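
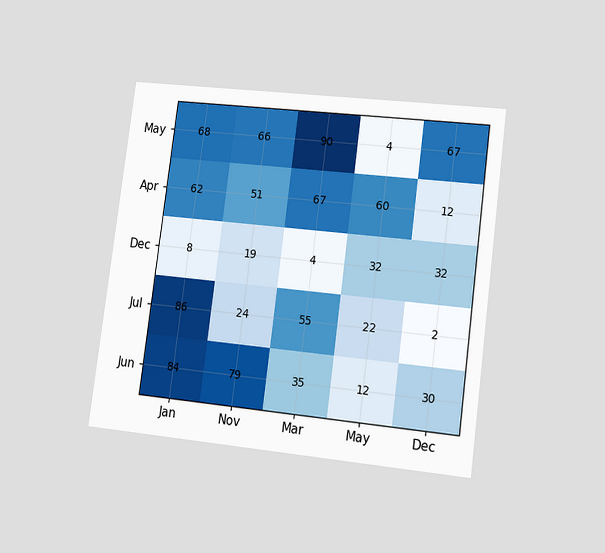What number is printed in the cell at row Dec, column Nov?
The chart is tilted about 7° clockwise and viewed at a slight angle. The (Dec, Nov) cell reads 19.

19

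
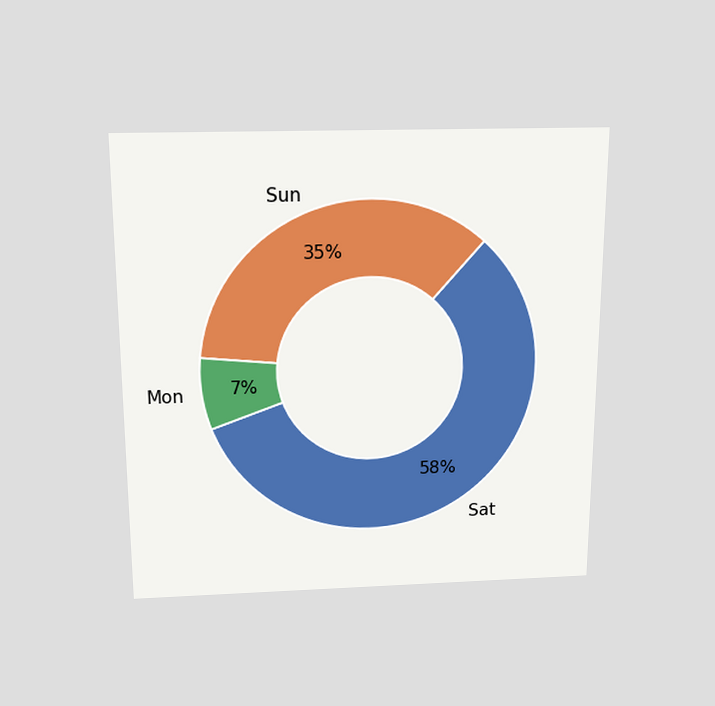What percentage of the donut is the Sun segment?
35%

The chart is viewed slightly from above. The Sun segment takes up 35% of the ring.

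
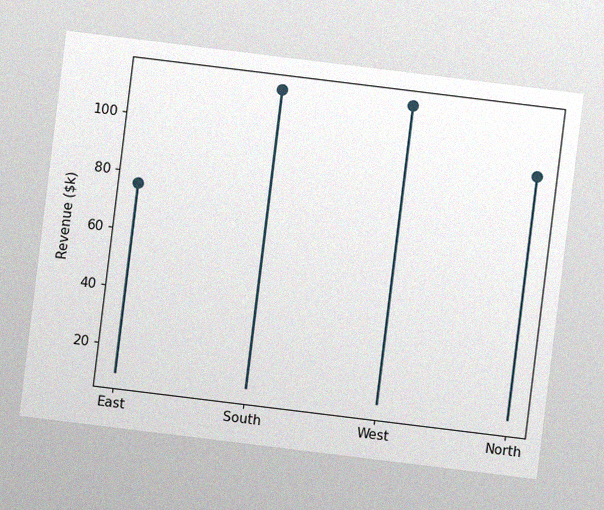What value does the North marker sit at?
The chart is tilted about 7° clockwise, with some photo noise. The North marker sits at $95k.

$95k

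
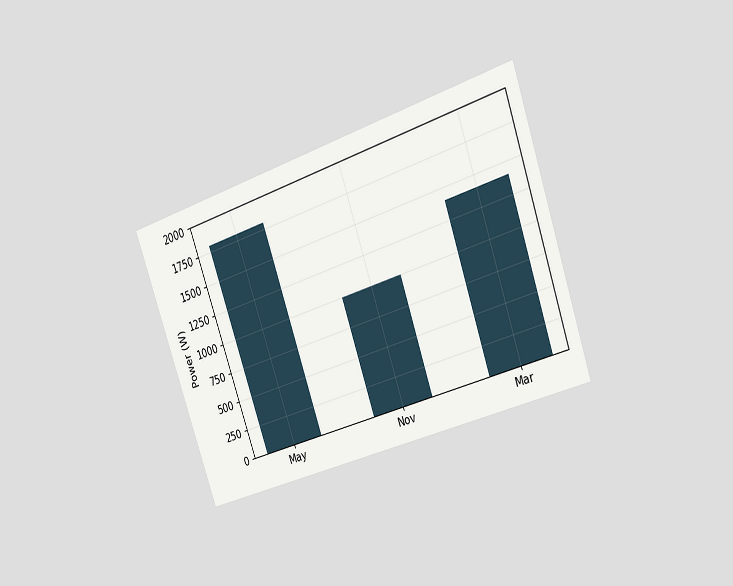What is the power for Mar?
The chart is tilted about 19° counter-clockwise and viewed slightly from the right. Reading along the chart's y-axis, the Mar bar reaches 1400W.

1400W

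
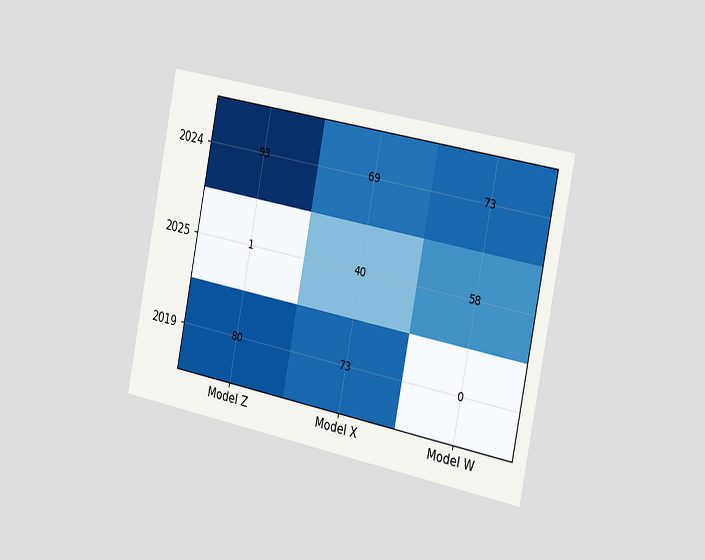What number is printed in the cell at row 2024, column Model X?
The chart is tilted about 11° clockwise and viewed slightly from the right. The (2024, Model X) cell reads 69.

69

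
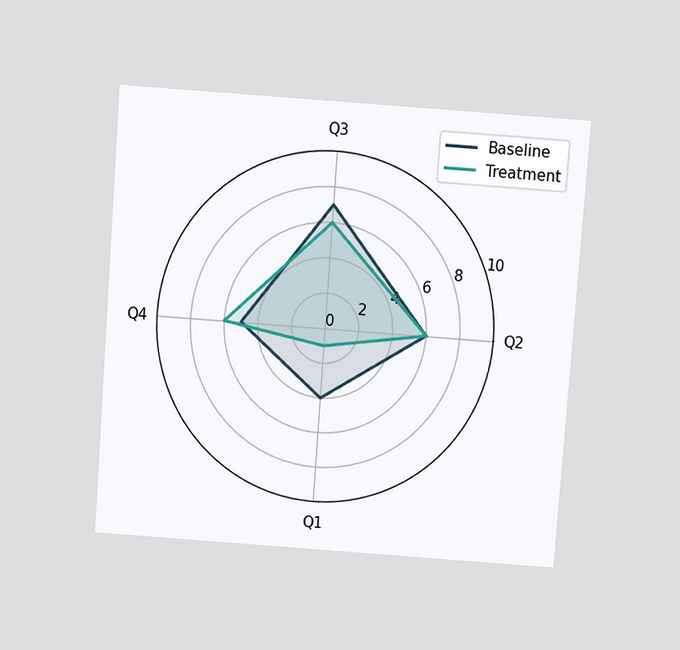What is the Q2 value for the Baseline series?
6

The chart is tilted about 4° clockwise and viewed slightly from above. On the Q2 axis, Baseline reaches 6.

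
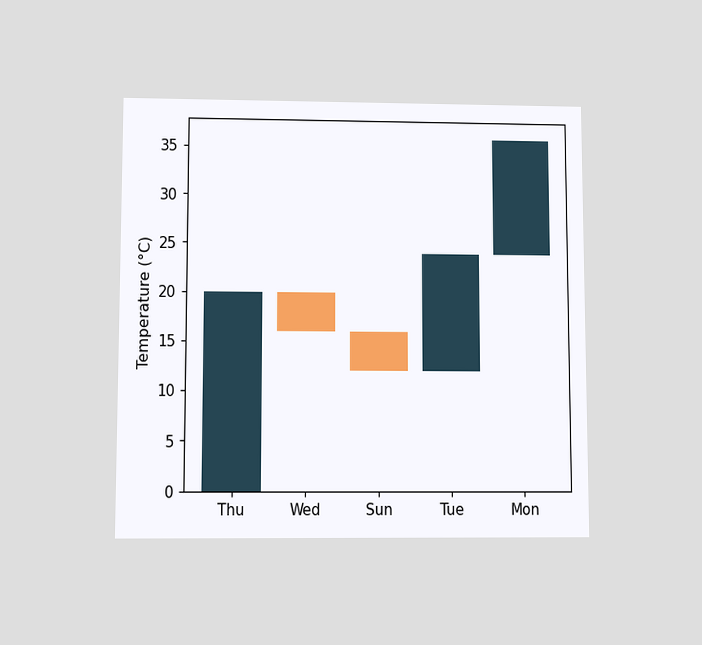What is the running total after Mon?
36°C

The chart is viewed slightly from below. After Mon the running total reaches 36°C.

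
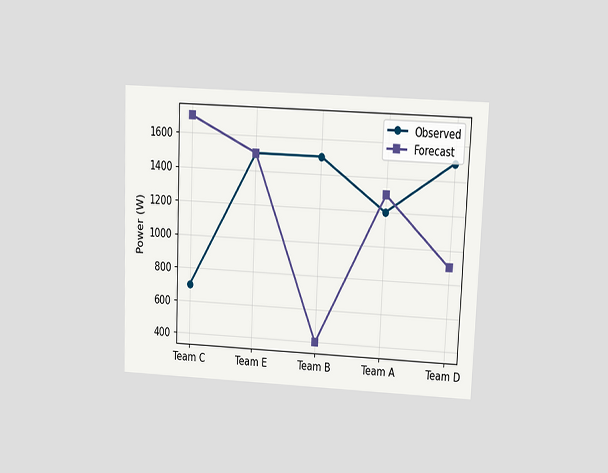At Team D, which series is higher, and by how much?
Observed, by 600W

The chart is tilted about 2° clockwise and viewed at a slight angle. At Team D, Observed sits above the other line by 600W.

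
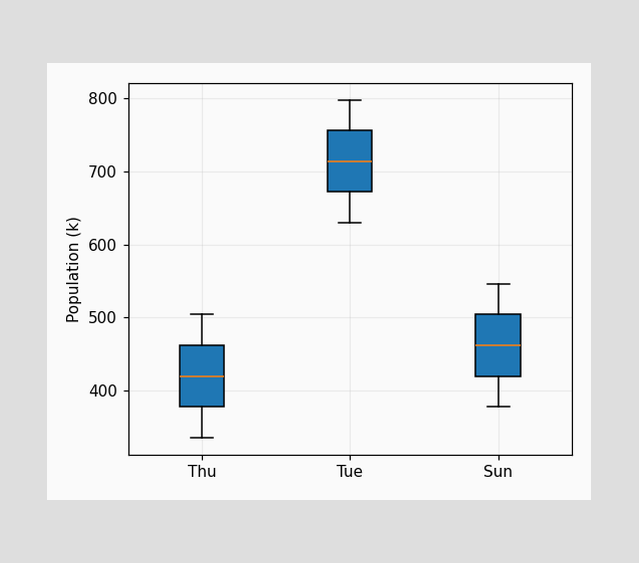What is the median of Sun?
462k

The median line in the Sun box sits at 462k.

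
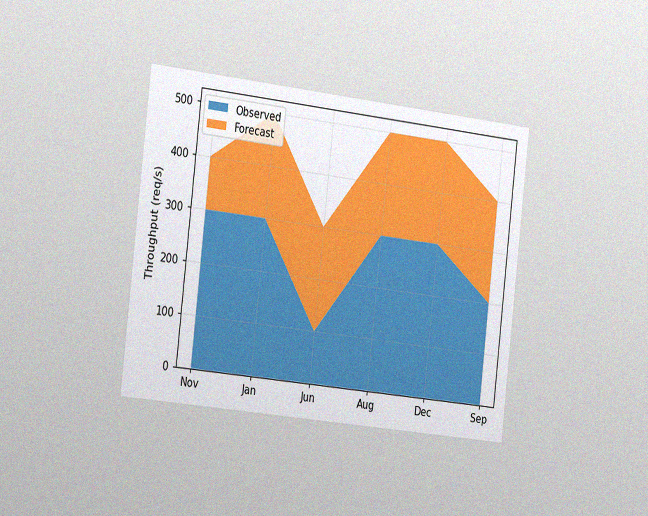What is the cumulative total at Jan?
The chart is tilted about 7° clockwise and viewed slightly from the left, with some photo noise. The stacked total at Jan reaches 500req/s.

500req/s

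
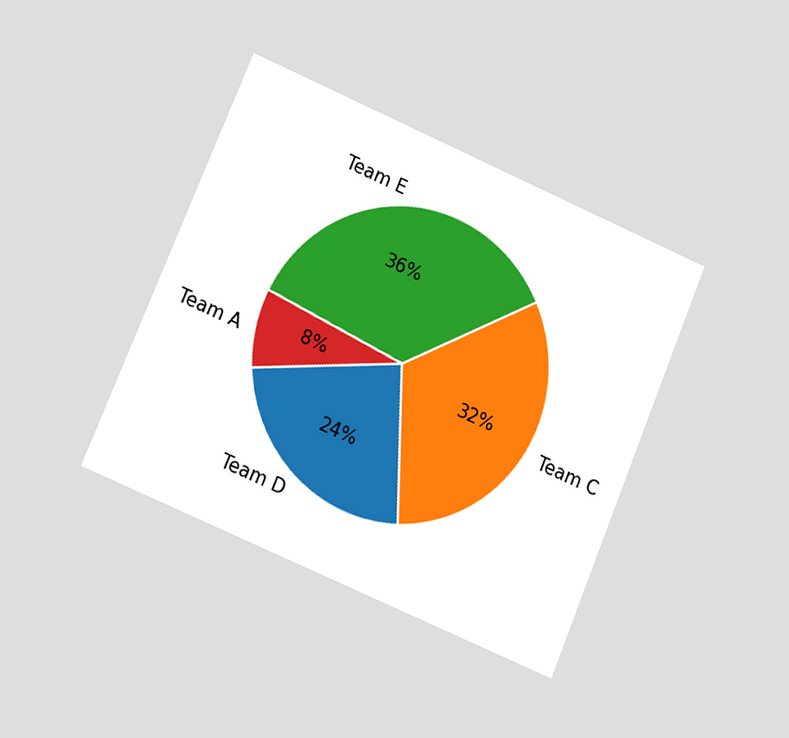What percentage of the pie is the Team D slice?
The chart is tilted about 23° clockwise and viewed at a slight angle. The Team D slice takes up 24% of the pie.

24%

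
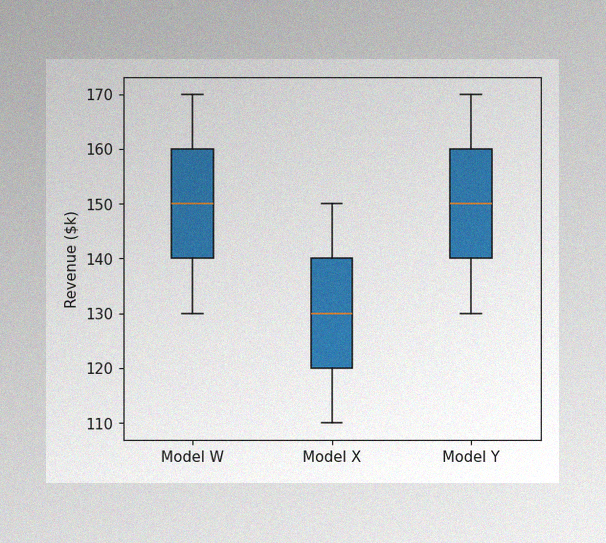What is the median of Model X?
$130k

The image has some photo noise and uneven lighting. The median line in the Model X box sits at $130k.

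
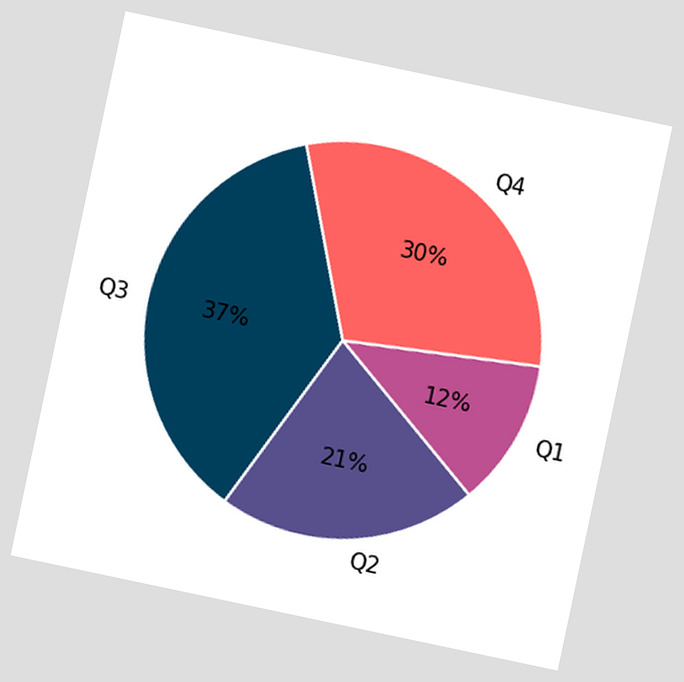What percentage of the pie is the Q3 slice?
37%

The chart is tilted about 12° clockwise. The Q3 slice takes up 37% of the pie.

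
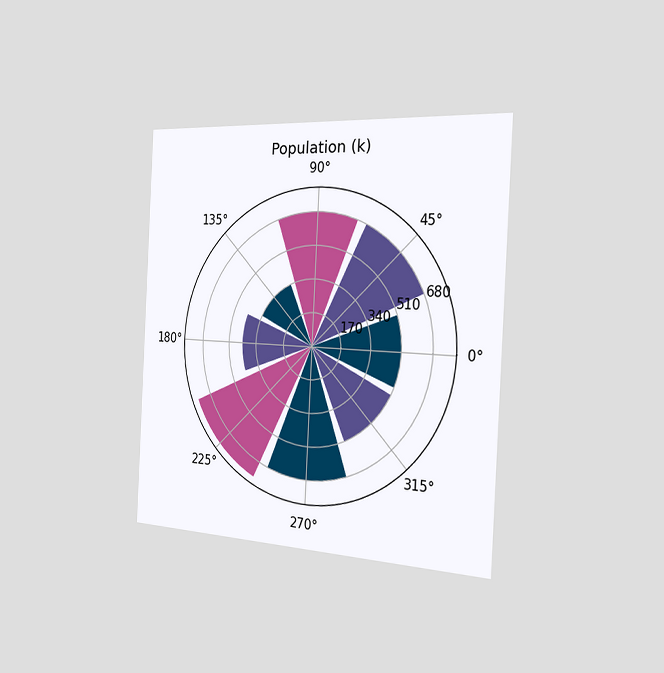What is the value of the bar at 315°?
510k

The chart is tilted about 3° clockwise and viewed slightly from the right. The bar at 315° reaches 510k on the radial axis.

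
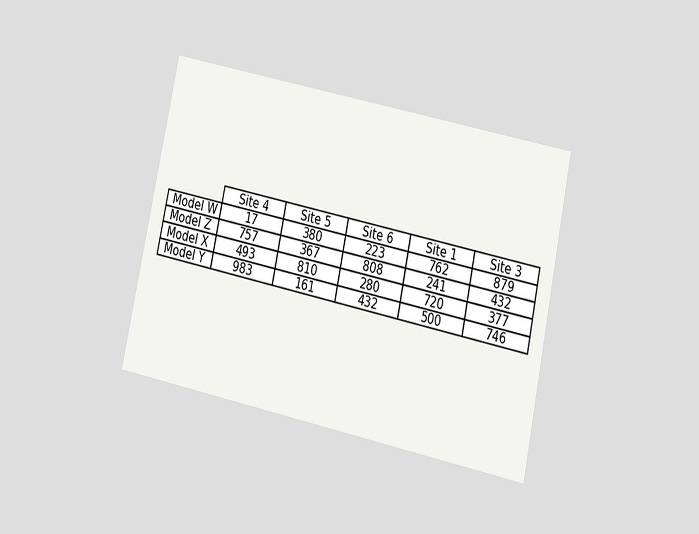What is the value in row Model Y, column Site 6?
The chart is tilted about 12° clockwise and viewed at a slight angle. The (Model Y, Site 6) cell reads 432.

432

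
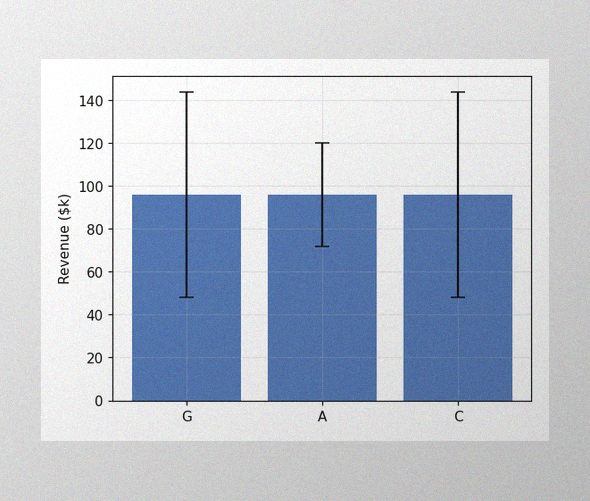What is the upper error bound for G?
$144k

The image has some photo noise and uneven lighting. The G bar's upper whisker reaches $144k.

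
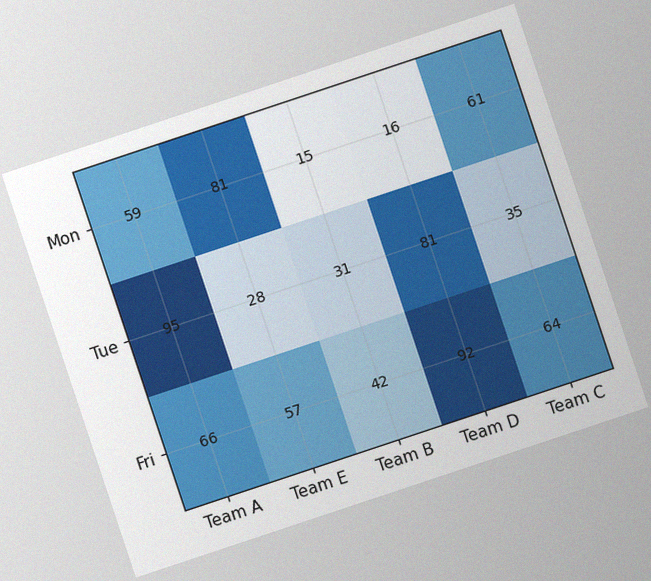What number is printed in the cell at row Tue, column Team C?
35

The chart is tilted about 18° counter-clockwise, with some photo noise. The (Tue, Team C) cell reads 35.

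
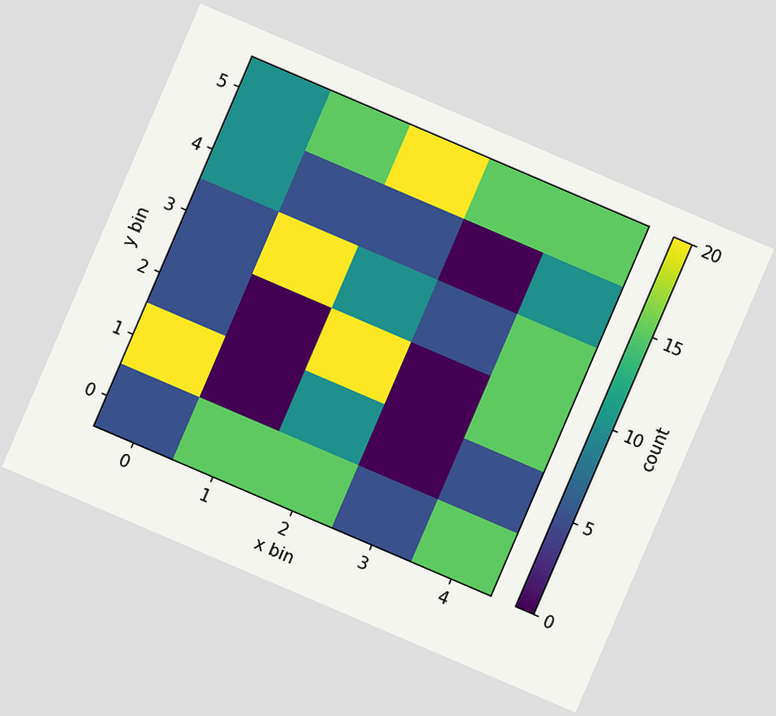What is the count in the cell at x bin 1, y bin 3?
20

The chart is tilted about 23° clockwise. Matching the cell (1, 3) against the colorbar gives 20.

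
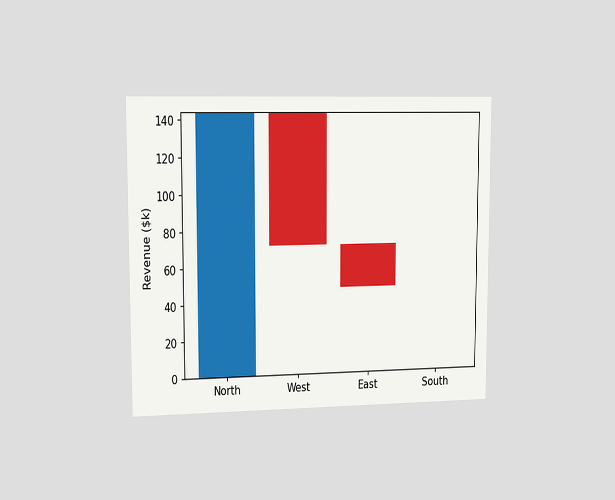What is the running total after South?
The chart is viewed slightly from the left. After South the running total reaches $48k.

$48k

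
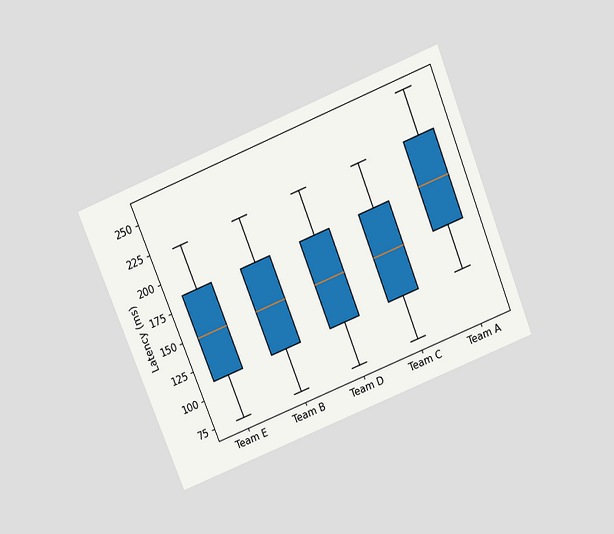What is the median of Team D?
The chart is tilted about 22° counter-clockwise and viewed slightly from above. The median line in the Team D box sits at 148ms.

148ms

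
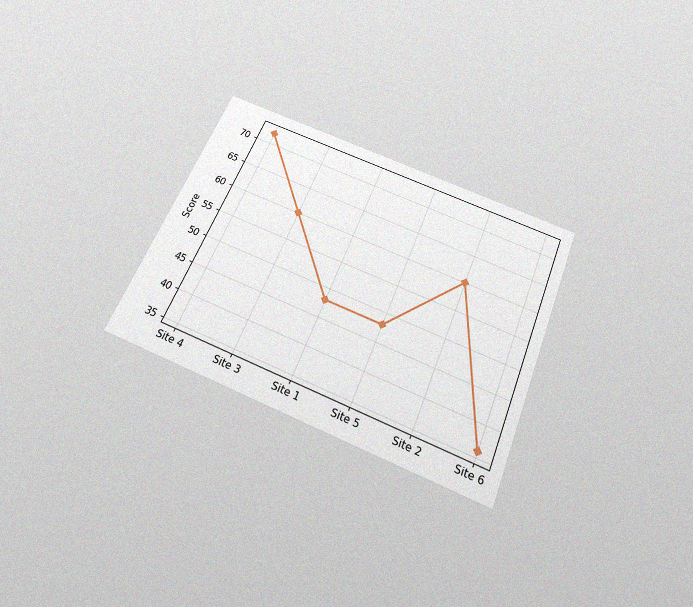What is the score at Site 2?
The chart is tilted about 22° clockwise and viewed slightly from below, with some photo noise. At Site 2, the line is at 60.

60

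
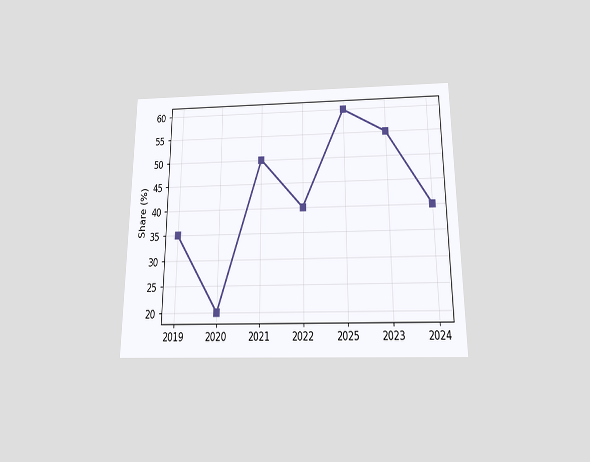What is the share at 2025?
60%

The chart is viewed slightly from below. At 2025, the line is at 60%.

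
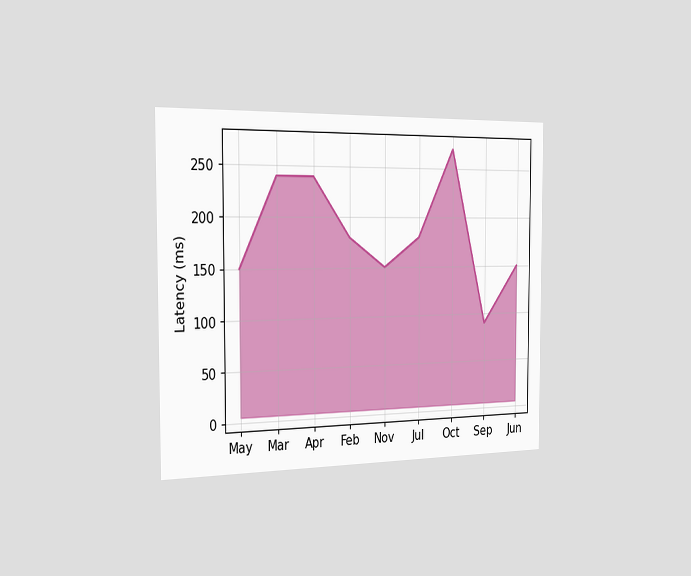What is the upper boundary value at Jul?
180ms

The chart is viewed slightly from the left. At Jul the upper boundary is at 180ms.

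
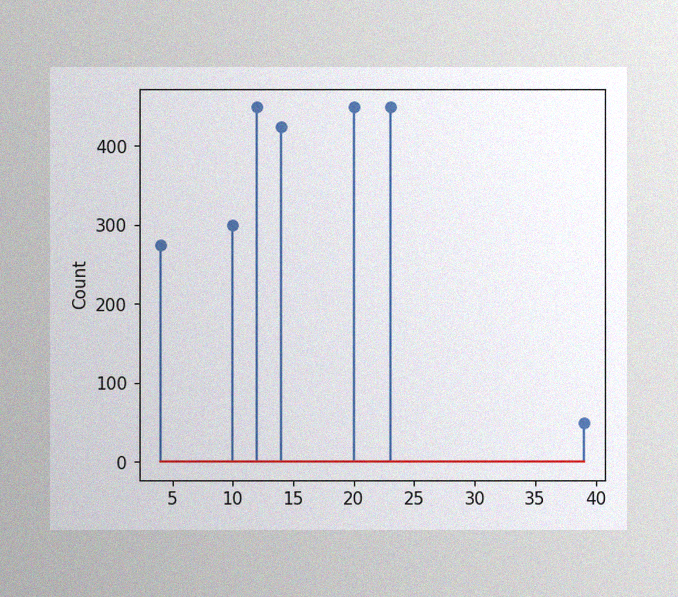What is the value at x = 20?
450

The image has some photo noise and uneven lighting. The stem at x=20 reaches 450.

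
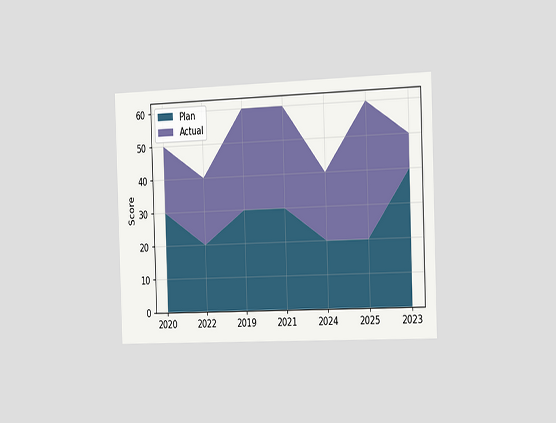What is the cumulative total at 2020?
The chart is viewed slightly from the right. The stacked total at 2020 reaches 50.

50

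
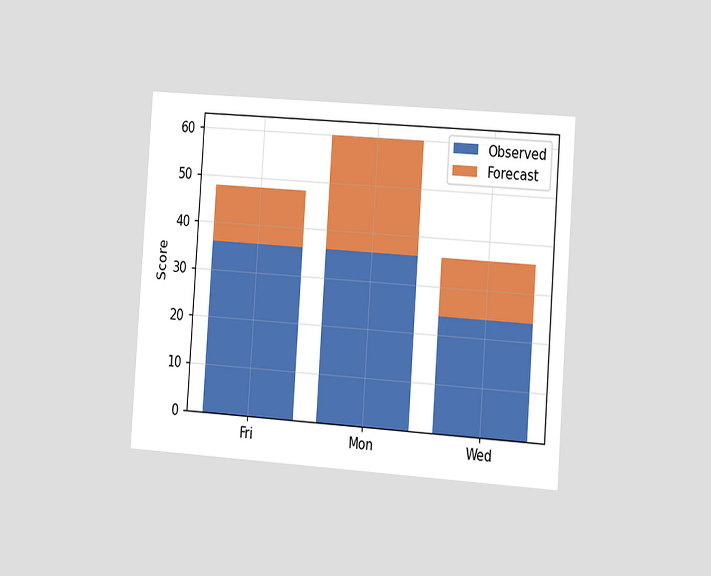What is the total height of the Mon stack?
The chart is tilted about 4° clockwise and viewed slightly from the right. The Mon stack's top reaches 60 on the y-axis.

60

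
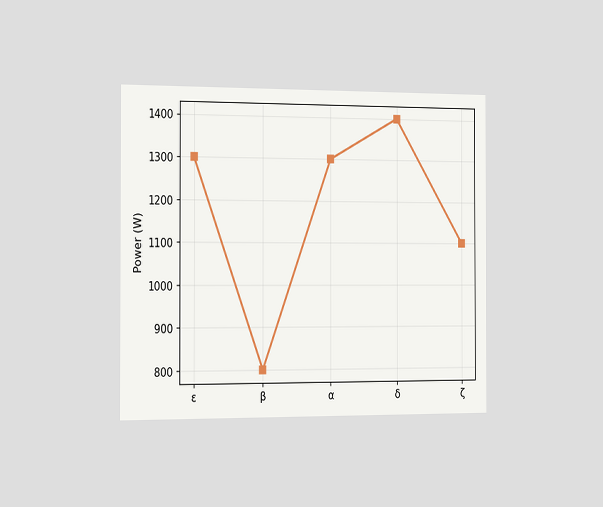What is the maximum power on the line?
1400W

The chart is viewed slightly from the left. The highest point is at δ, and reading across to the y-axis gives 1400W.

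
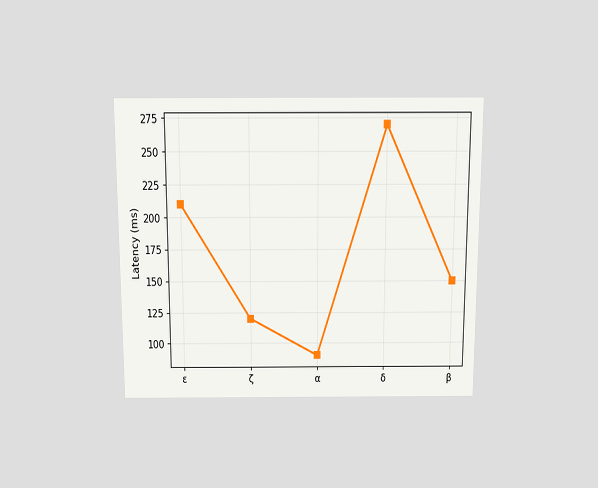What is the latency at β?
150ms

The chart is viewed slightly from above. At β, the line is at 150ms.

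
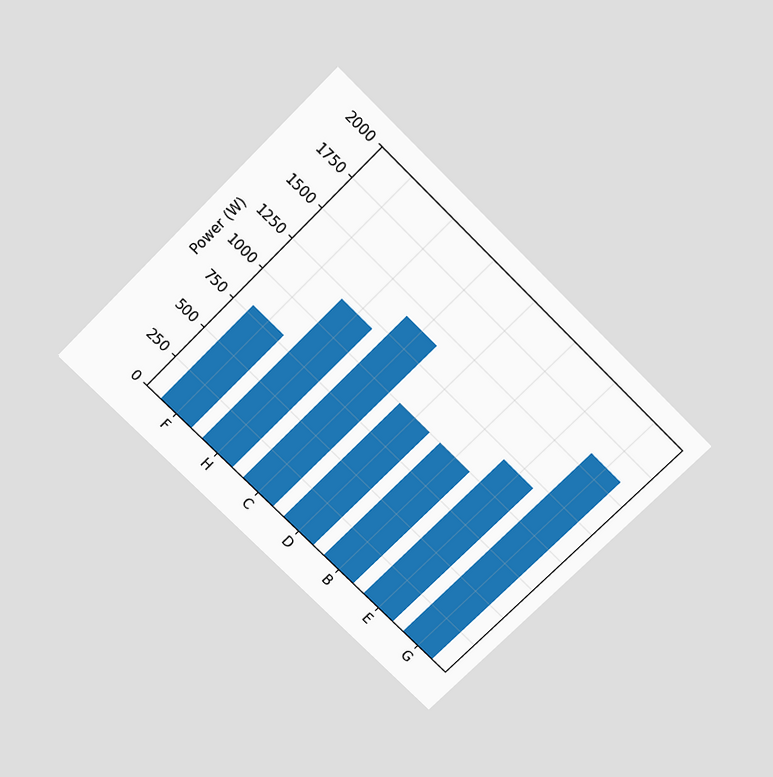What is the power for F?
The chart is tilted about 45° clockwise and viewed slightly from above. Reading along the chart's y-axis, the F bar reaches 800W.

800W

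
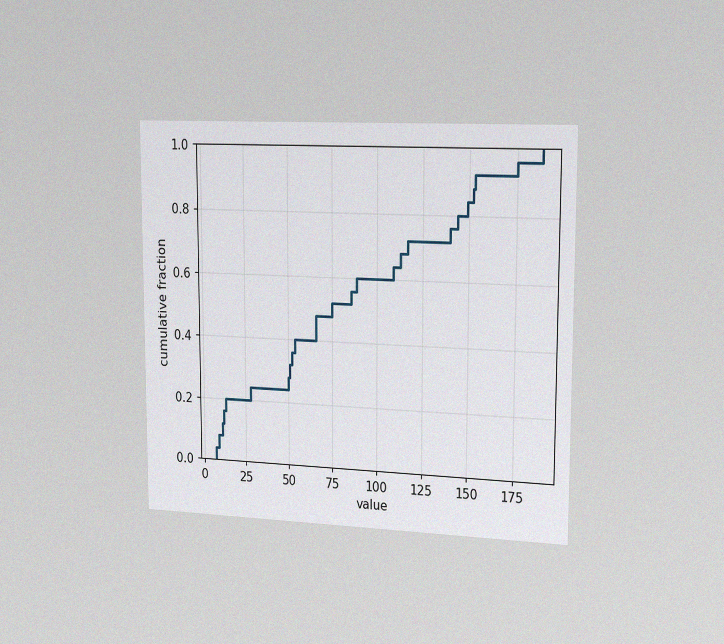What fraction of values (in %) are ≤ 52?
The chart is viewed slightly from the right, with some photo noise. At x=52 the ECDF step is at 36%.

36%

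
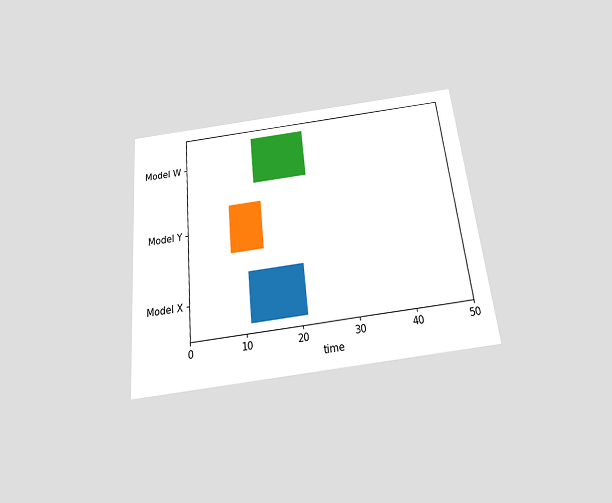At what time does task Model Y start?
The chart is tilted about 6° counter-clockwise and viewed slightly from below. The Model Y bar begins at t=8.

8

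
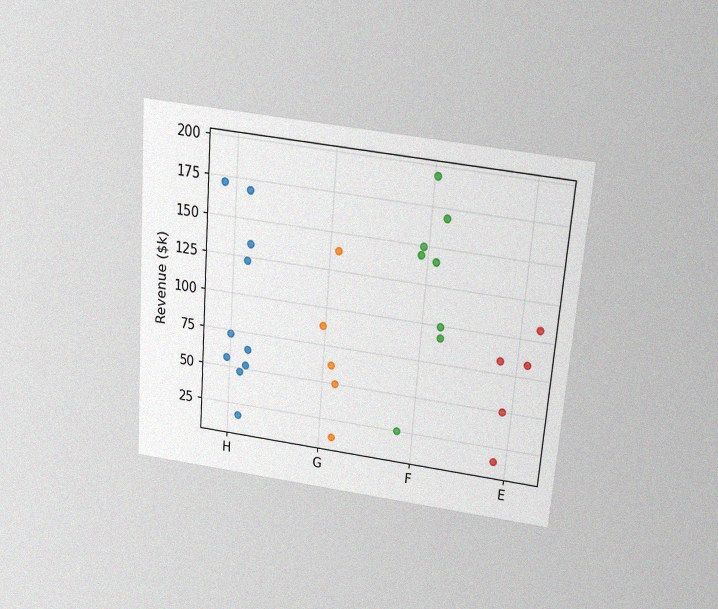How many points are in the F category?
The chart is tilted about 5° clockwise and viewed slightly from above, with some photo noise. Counting the markers in the F column gives 8.

8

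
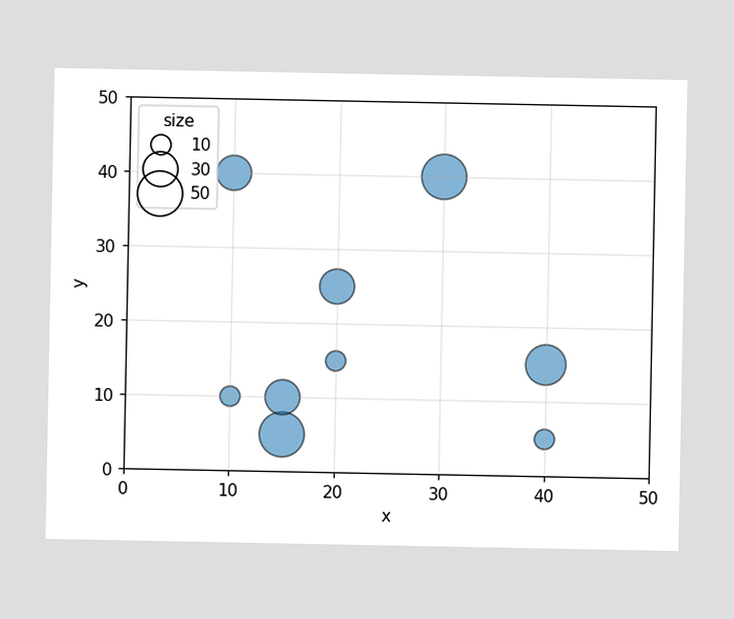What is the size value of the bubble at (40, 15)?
40

Matching the bubble at (40, 15) against the size legend gives 40.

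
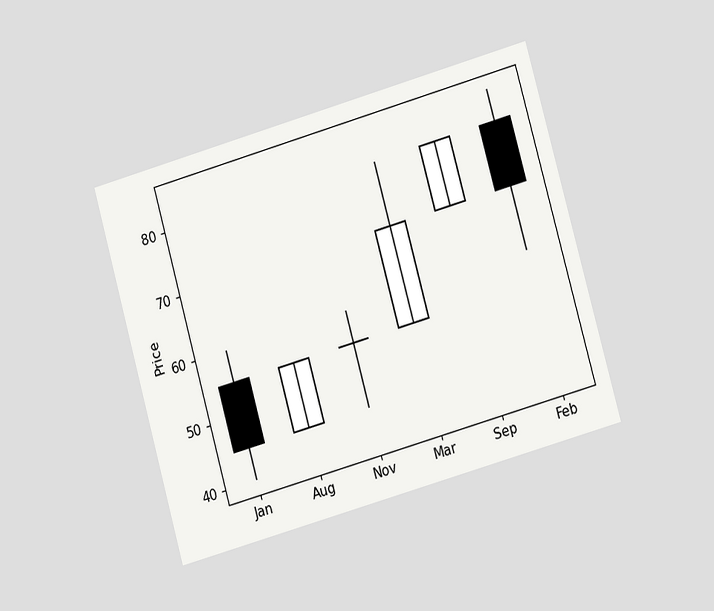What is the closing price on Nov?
55

The chart is tilted about 16° counter-clockwise and viewed at a slight angle. The Nov candle closes at 55.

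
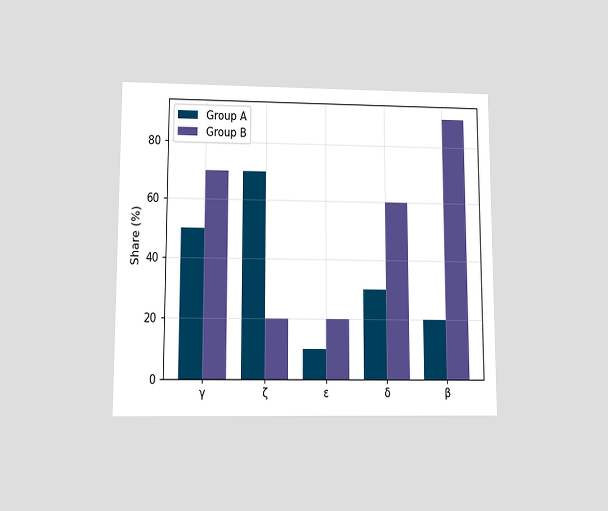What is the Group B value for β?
90%

The chart is viewed at a slight angle. The Group B bar at β reaches 90% on the y-axis.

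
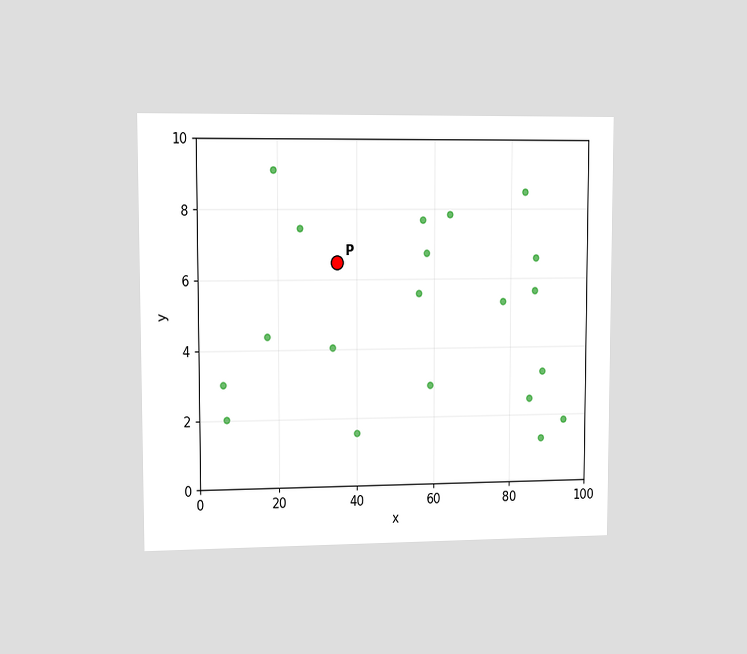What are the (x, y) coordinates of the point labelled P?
The chart is viewed slightly from the left. Following the gridlines from P to each axis, P sits at (35, 6.5).

(35, 6.5)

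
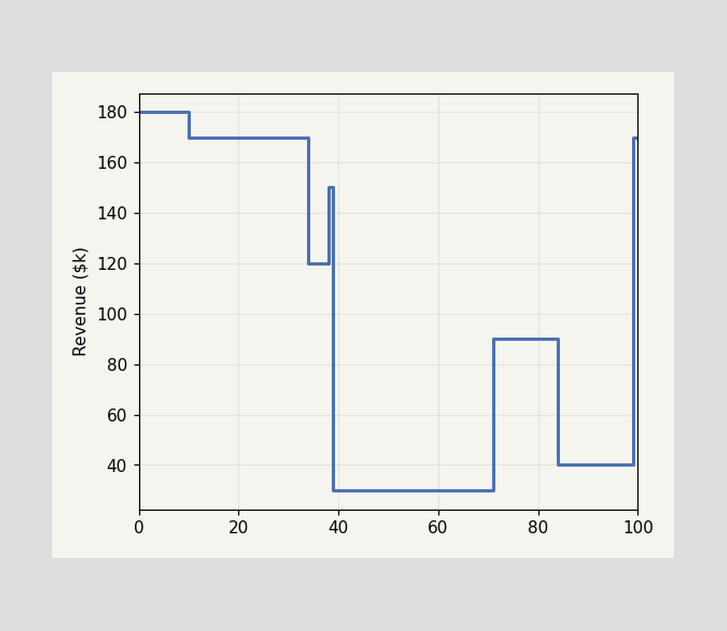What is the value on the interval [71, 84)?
$90k

On [71, 84) the step sits at $90k.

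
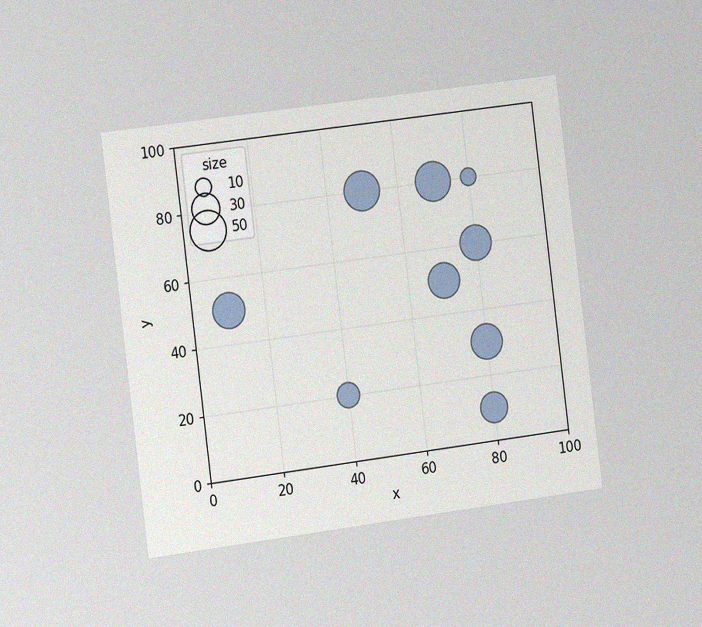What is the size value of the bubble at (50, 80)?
The chart is tilted about 7° counter-clockwise and viewed slightly from the left, with some photo noise. Matching the bubble at (50, 80) against the size legend gives 50.

50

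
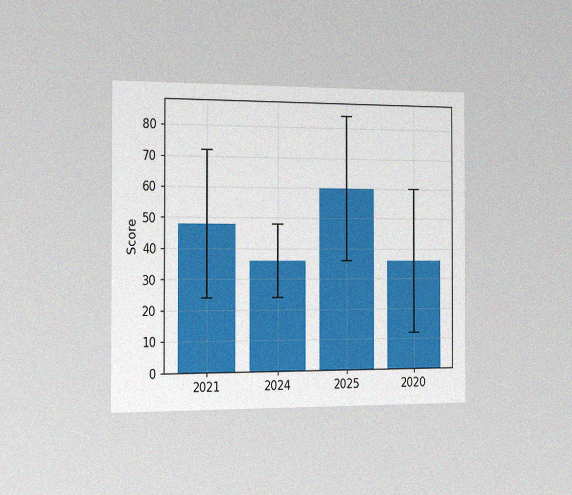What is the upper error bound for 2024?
48

The chart is viewed slightly from the left, with some photo noise. The 2024 bar's upper whisker reaches 48.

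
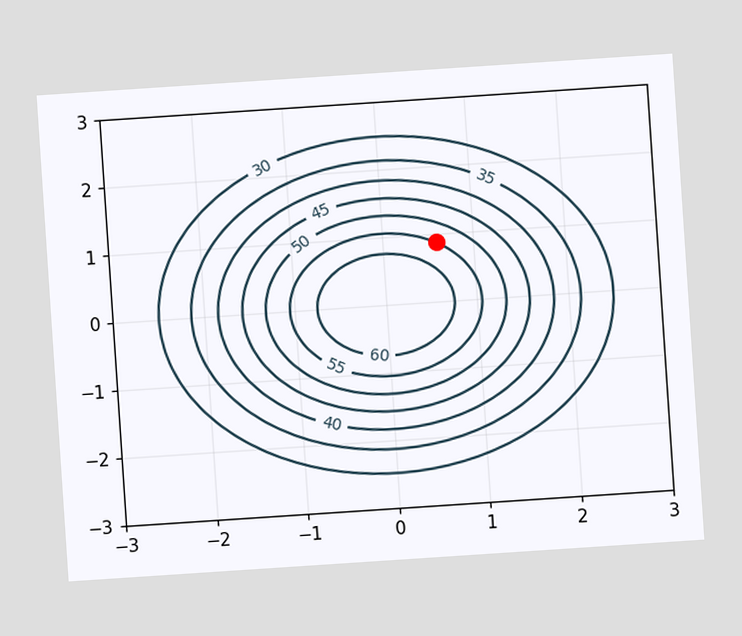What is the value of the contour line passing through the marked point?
The chart is tilted about 4° counter-clockwise. The marked point sits on the contour labelled 55.

55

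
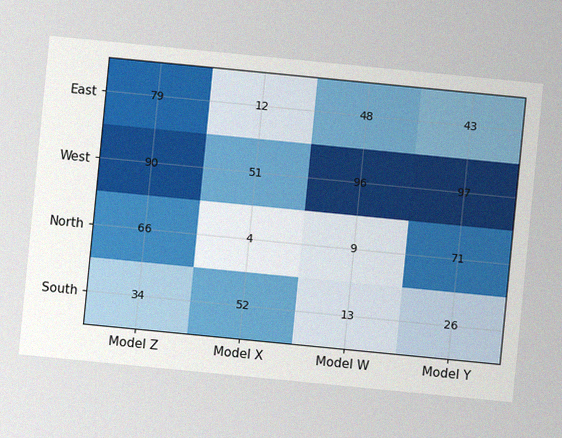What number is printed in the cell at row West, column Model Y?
The chart is tilted about 6° clockwise, with some photo noise. The (West, Model Y) cell reads 97.

97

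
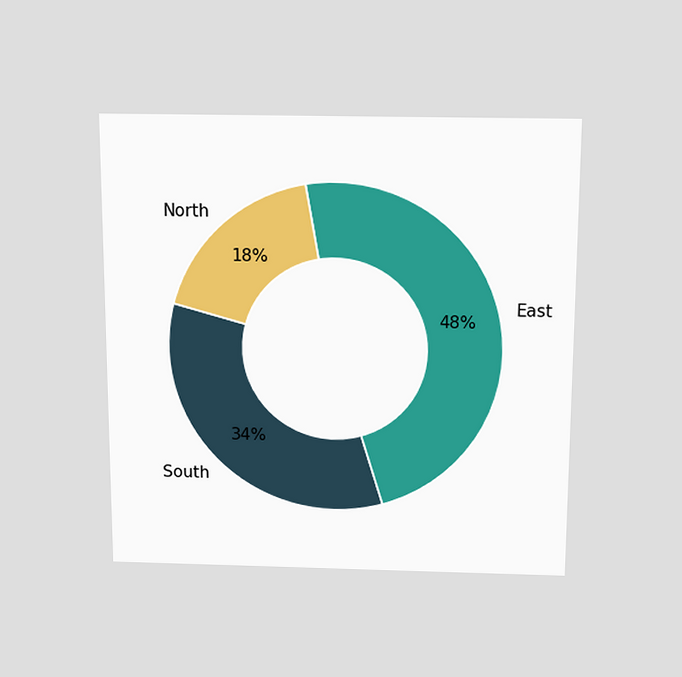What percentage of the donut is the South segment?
34%

The chart is viewed slightly from above. The South segment takes up 34% of the ring.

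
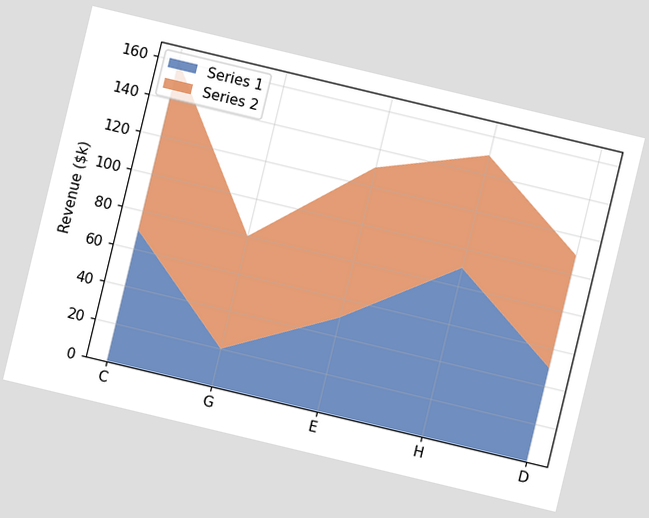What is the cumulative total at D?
$110k

The chart is tilted about 13° clockwise. The stacked total at D reaches $110k.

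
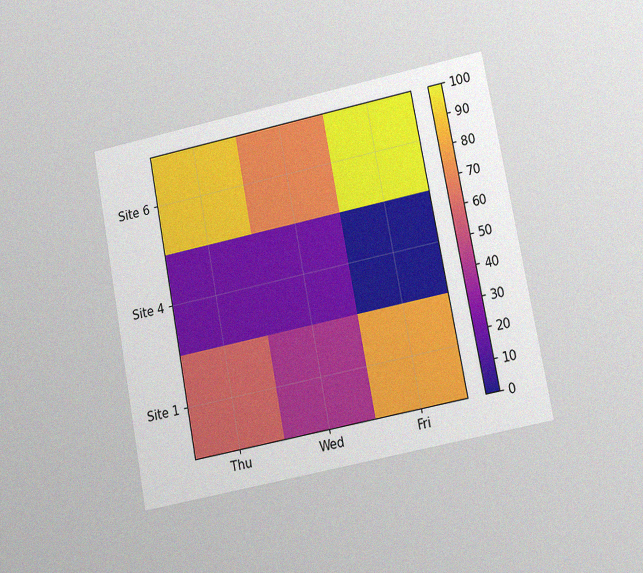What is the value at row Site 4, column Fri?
0

The chart is tilted about 11° counter-clockwise and viewed at a slight angle, with some photo noise. Matching cell (Site 4, Fri) against the colorbar gives 0.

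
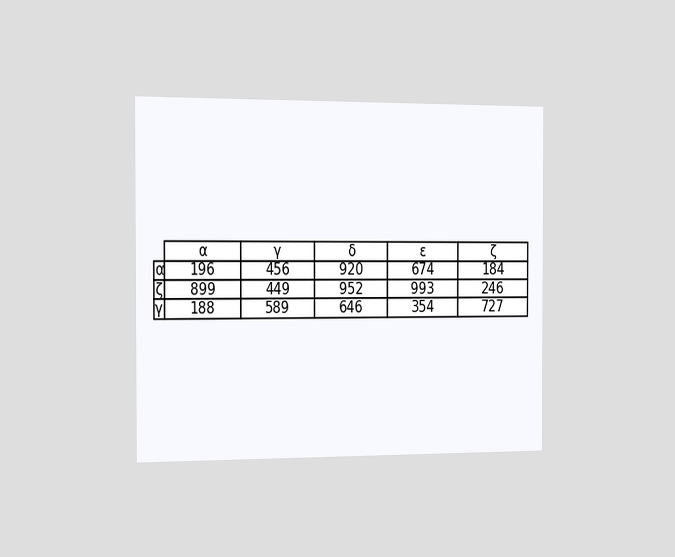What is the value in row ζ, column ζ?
The chart is viewed slightly from the left. The (ζ, ζ) cell reads 246.

246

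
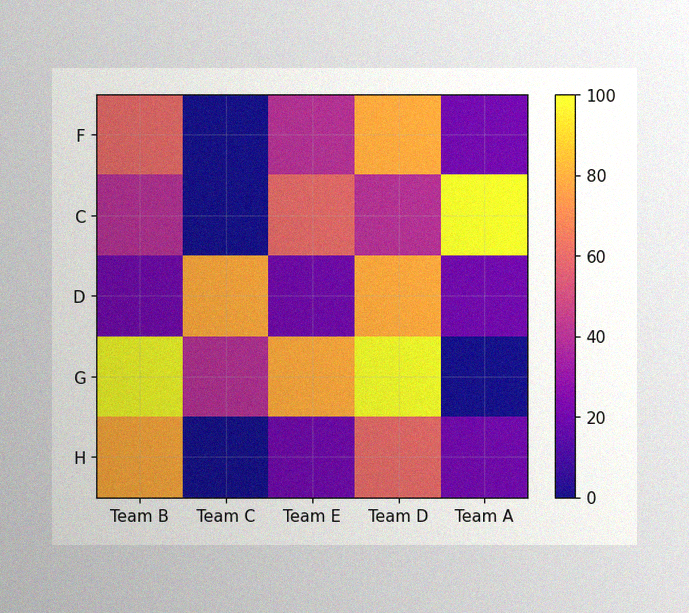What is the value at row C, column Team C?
0

The image has some photo noise and uneven lighting. Matching cell (C, Team C) against the colorbar gives 0.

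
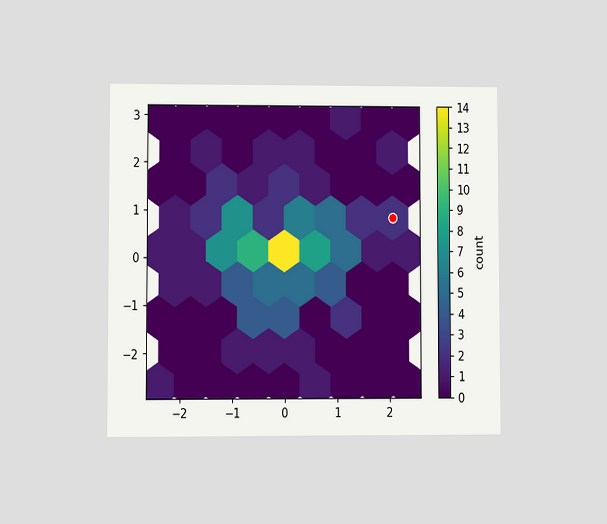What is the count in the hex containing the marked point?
The chart is viewed at a slight angle. The marked hex reads 2 on the colorbar.

2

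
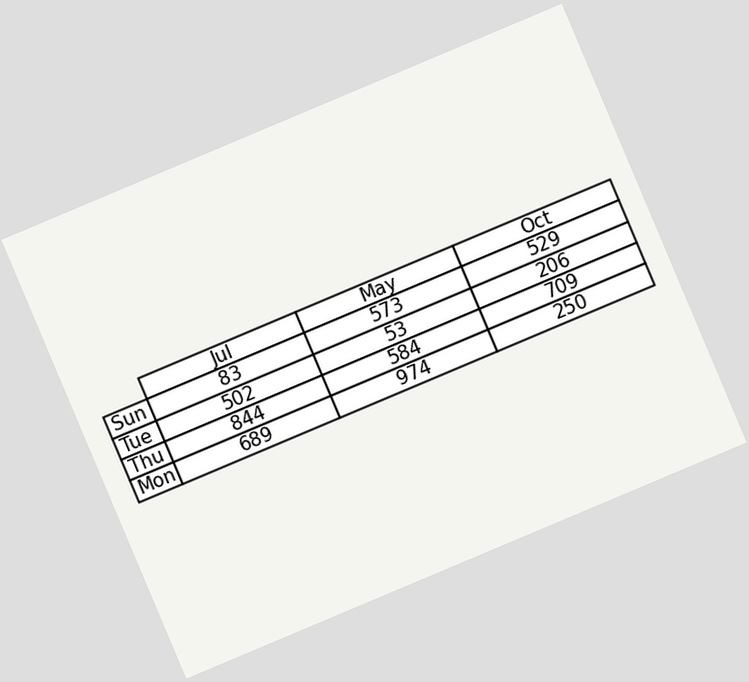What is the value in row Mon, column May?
974

The chart is tilted about 23° counter-clockwise. The (Mon, May) cell reads 974.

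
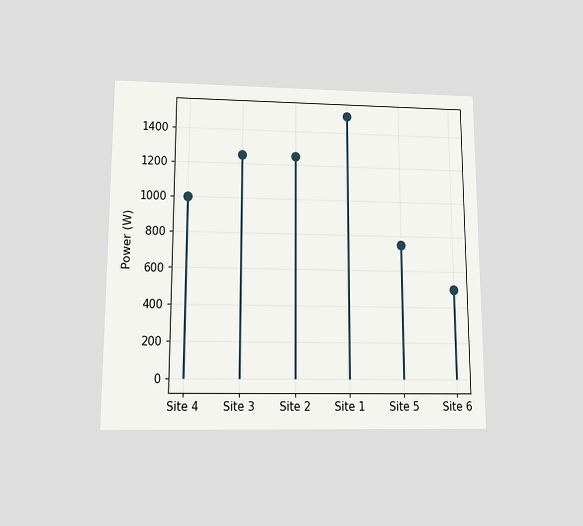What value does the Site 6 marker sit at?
500W

The chart is viewed slightly from below. The Site 6 marker sits at 500W.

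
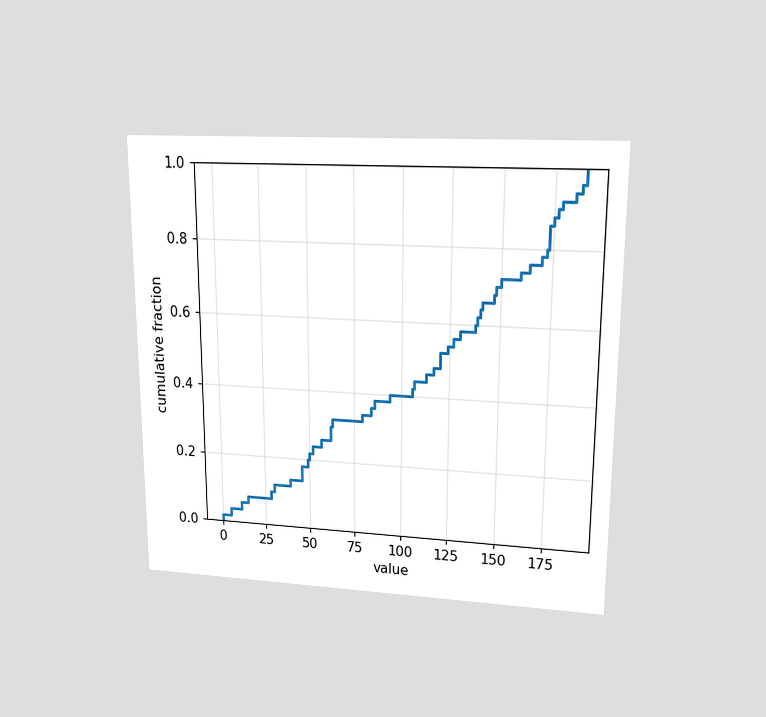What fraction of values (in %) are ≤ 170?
78%

The chart is viewed at a slight angle. At x=170 the ECDF step is at 78%.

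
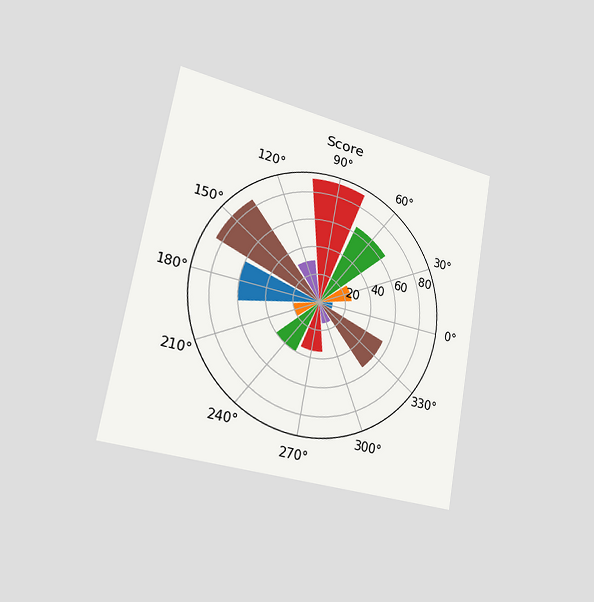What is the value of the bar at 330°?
The chart is tilted about 10° clockwise and viewed slightly from the left. The bar at 330° reaches 55 on the radial axis.

55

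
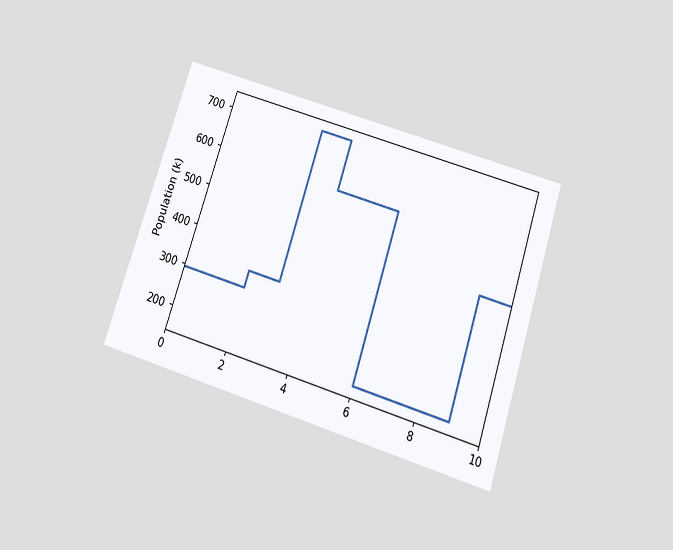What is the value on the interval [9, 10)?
462k

The chart is tilted about 18° clockwise and viewed slightly from below. On [9, 10) the step sits at 462k.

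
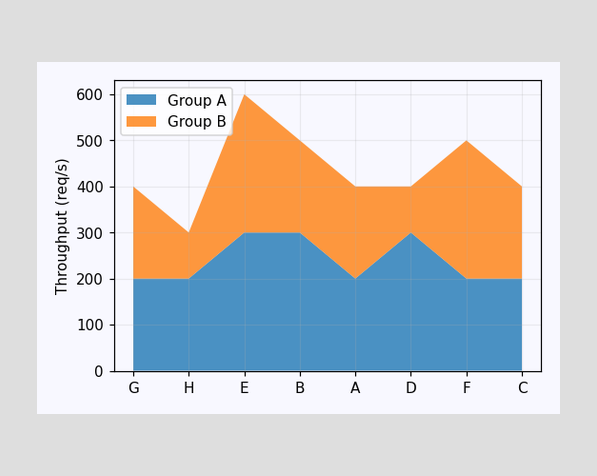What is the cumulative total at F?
500req/s

The stacked total at F reaches 500req/s.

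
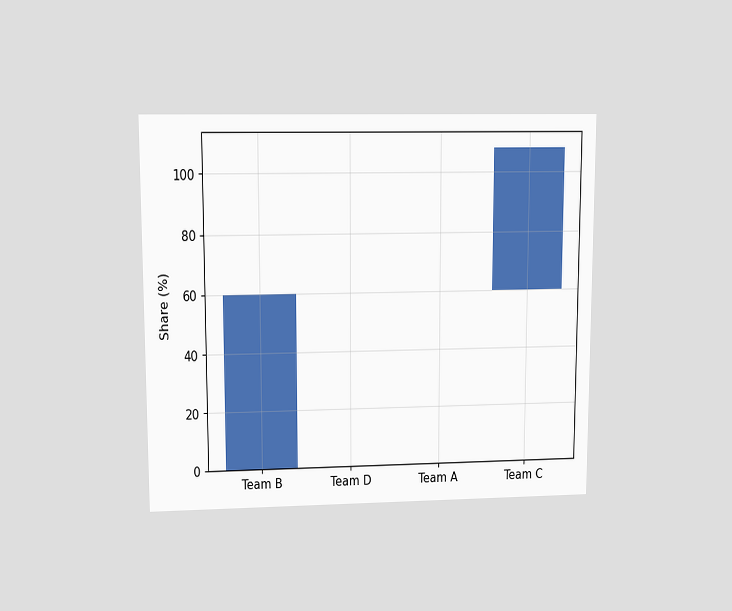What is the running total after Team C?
108%

The chart is viewed at a slight angle. After Team C the running total reaches 108%.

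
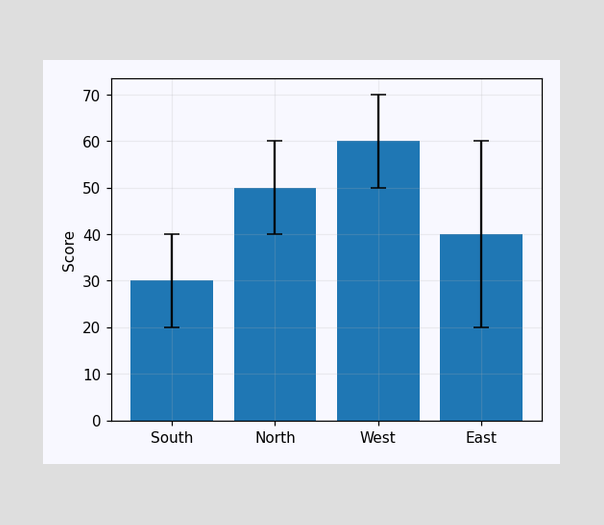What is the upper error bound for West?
The West bar's upper whisker reaches 70.

70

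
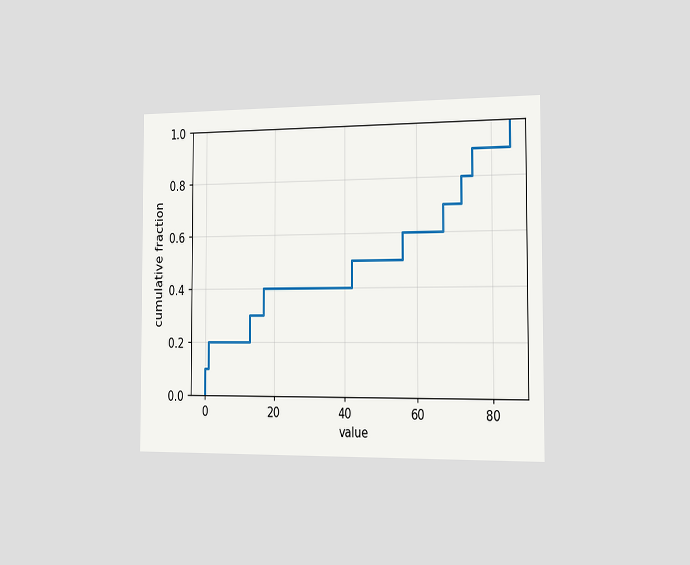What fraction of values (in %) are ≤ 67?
70%

The chart is viewed slightly from the right. At x=67 the ECDF step is at 70%.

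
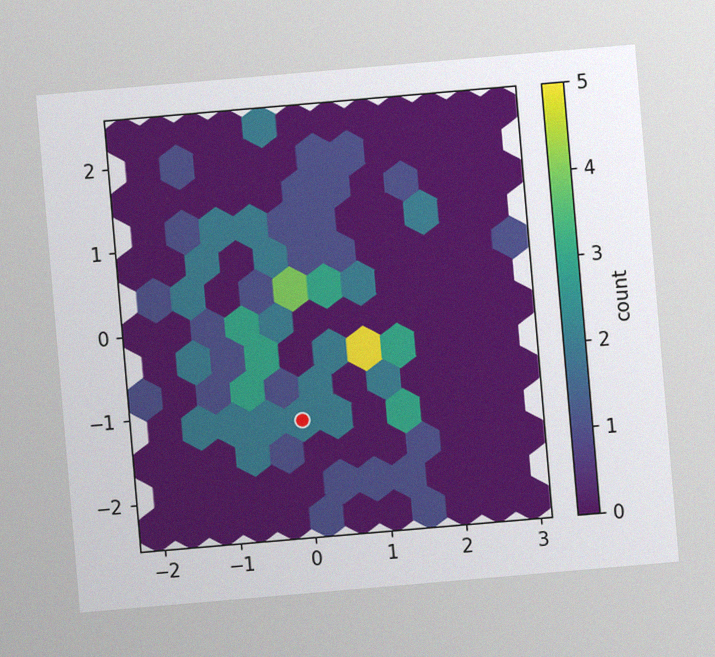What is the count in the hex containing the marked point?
2

The chart is tilted about 5° counter-clockwise, with some photo noise. The marked hex reads 2 on the colorbar.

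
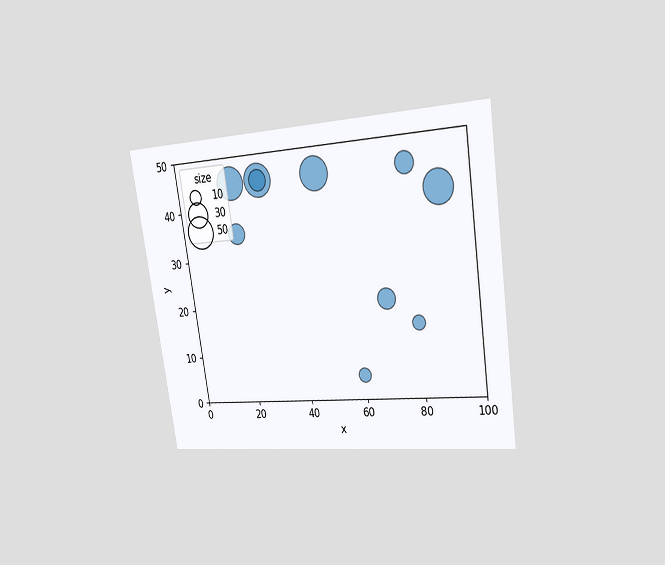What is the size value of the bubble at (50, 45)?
50

The chart is tilted about 8° counter-clockwise and viewed slightly from the right. Matching the bubble at (50, 45) against the size legend gives 50.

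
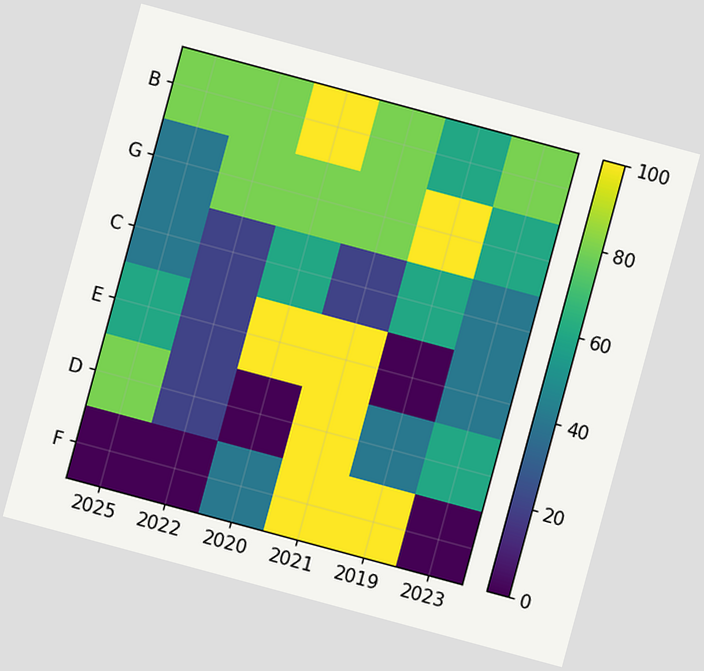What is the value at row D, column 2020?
0

The chart is tilted about 15° clockwise. Matching cell (D, 2020) against the colorbar gives 0.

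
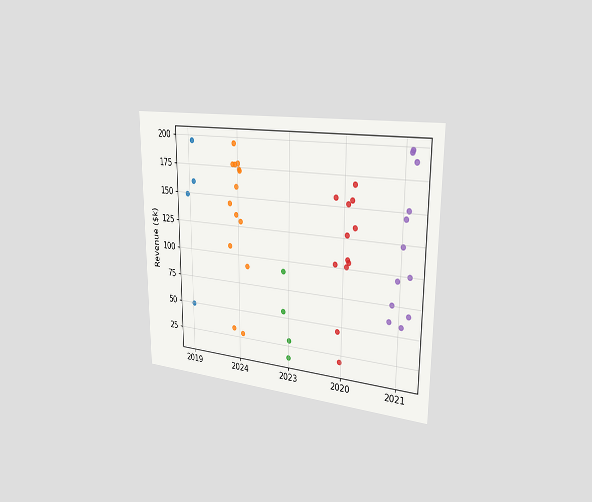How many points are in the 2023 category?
The chart is viewed slightly from the right. Counting the markers in the 2023 column gives 4.

4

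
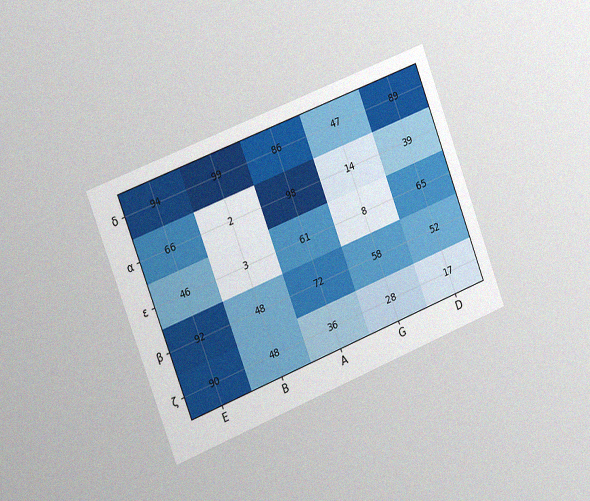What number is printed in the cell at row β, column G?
The chart is tilted about 21° counter-clockwise and viewed slightly from the left, with some photo noise. The (β, G) cell reads 58.

58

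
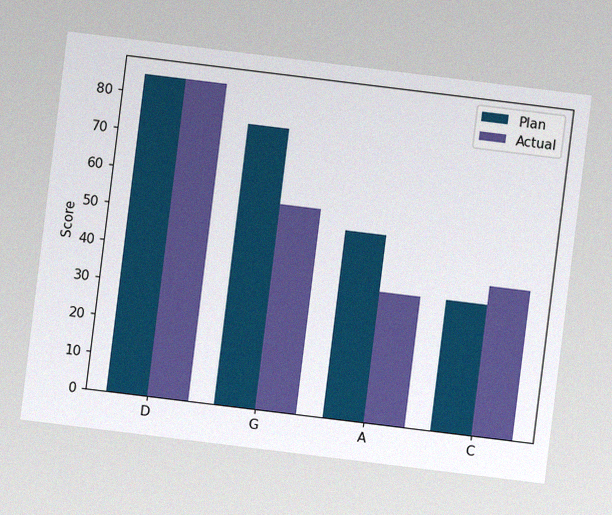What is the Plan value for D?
85

The chart is tilted about 7° clockwise, with some photo noise. The Plan bar at D reaches 85 on the y-axis.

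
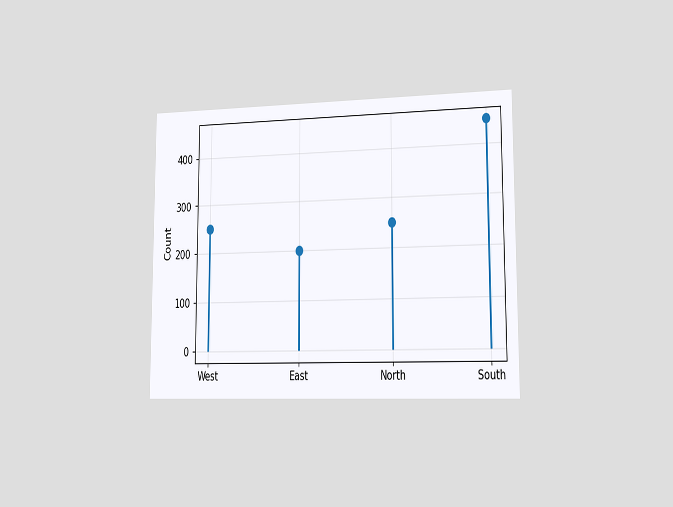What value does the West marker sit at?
250

The chart is viewed slightly from the right. The West marker sits at 250.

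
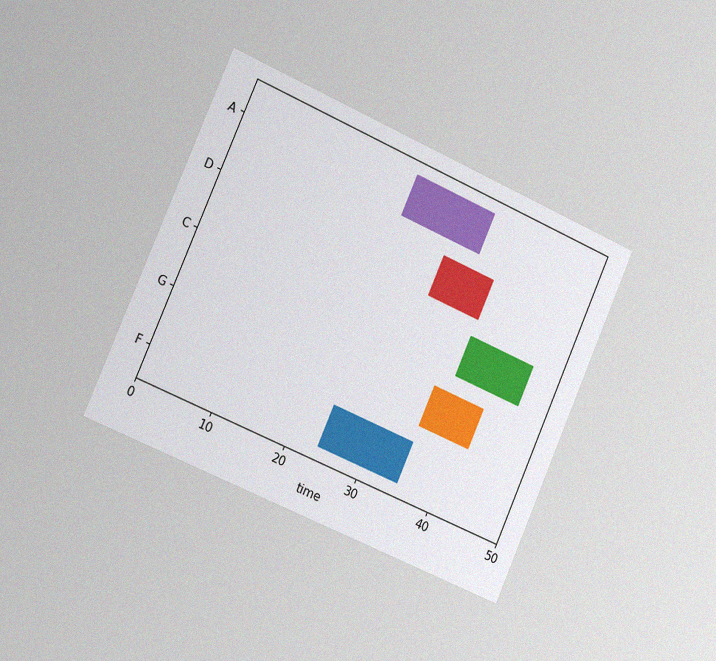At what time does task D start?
30

The chart is tilted about 24° clockwise and viewed slightly from the left, with some photo noise. The D bar begins at t=30.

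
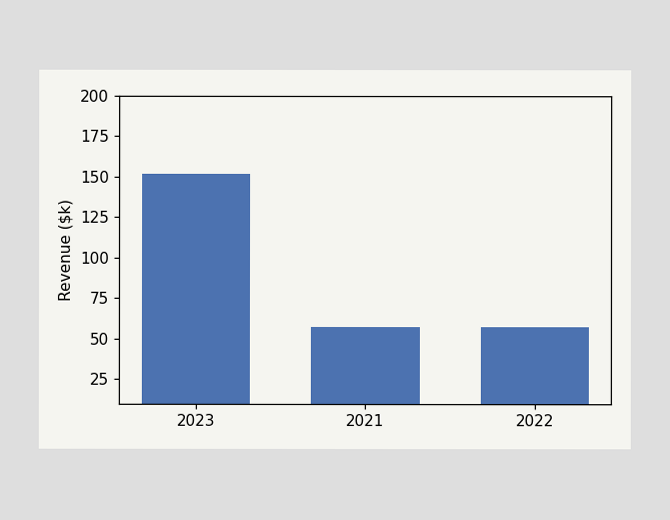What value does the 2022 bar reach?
$57k

Reading along the chart's y-axis, the 2022 bar reaches $57k.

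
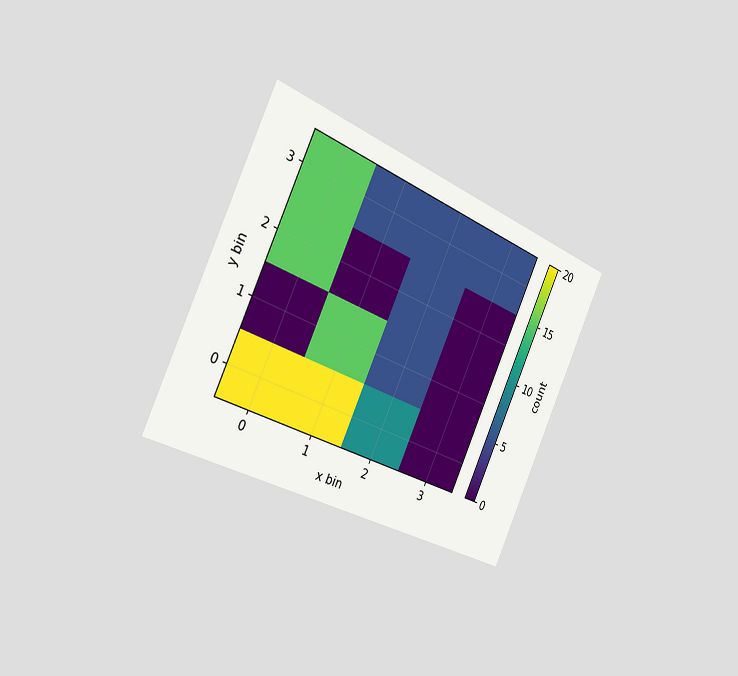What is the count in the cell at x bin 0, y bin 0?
20

The chart is tilted about 24° clockwise and viewed slightly from the left. Matching the cell (0, 0) against the colorbar gives 20.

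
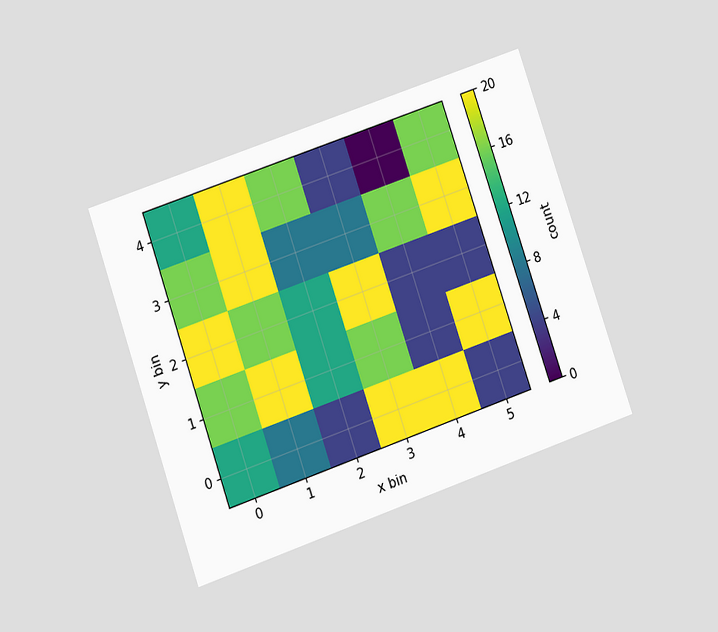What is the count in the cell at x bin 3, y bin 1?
The chart is tilted about 19° counter-clockwise and viewed at a slight angle. Matching the cell (3, 1) against the colorbar gives 16.

16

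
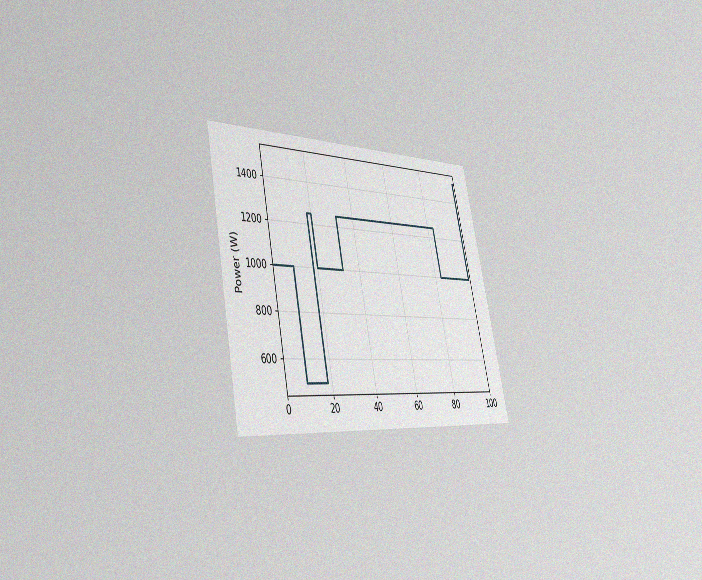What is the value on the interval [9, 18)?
The chart is tilted about 12° counter-clockwise and viewed slightly from the left, with some photo noise. On [9, 18) the step sits at 500W.

500W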